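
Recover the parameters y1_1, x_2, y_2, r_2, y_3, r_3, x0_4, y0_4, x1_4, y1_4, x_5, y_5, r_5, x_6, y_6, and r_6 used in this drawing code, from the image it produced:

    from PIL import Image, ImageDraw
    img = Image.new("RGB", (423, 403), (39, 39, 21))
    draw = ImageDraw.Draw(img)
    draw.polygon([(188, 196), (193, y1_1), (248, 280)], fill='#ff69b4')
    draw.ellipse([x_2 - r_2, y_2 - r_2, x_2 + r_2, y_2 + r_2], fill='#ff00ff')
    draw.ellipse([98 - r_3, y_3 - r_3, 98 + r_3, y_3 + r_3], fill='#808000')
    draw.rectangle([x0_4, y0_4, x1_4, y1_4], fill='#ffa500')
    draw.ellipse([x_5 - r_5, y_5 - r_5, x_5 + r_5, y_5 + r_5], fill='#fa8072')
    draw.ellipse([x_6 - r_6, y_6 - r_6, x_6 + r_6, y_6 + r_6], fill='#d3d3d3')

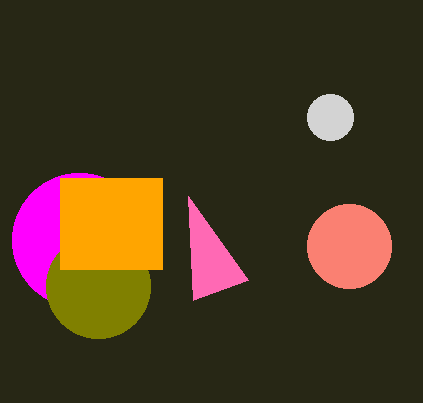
y1_1 = 300; x_2 = 79; y_2 = 240; r_2 = 67; y_3 = 286; r_3 = 52; x0_4 = 60; y0_4 = 178; x1_4 = 162; y1_4 = 269; x_5 = 349; y_5 = 246; r_5 = 42; x_6 = 330; y_6 = 117; r_6 = 23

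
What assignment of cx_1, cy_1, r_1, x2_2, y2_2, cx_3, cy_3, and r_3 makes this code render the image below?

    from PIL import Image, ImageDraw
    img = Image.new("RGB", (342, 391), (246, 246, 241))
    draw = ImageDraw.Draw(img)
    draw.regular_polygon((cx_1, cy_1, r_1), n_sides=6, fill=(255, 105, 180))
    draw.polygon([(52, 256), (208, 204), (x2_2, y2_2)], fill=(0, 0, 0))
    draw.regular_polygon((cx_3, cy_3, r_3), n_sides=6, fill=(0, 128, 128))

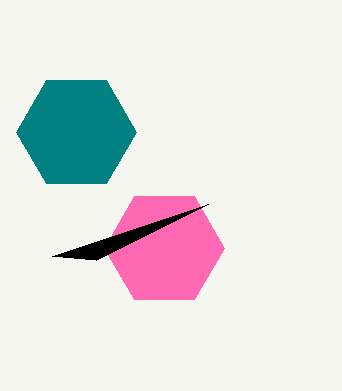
cx_1 = 164, cy_1 = 248, r_1 = 60, x2_2 = 96, y2_2 = 260, cx_3 = 76, cy_3 = 132, r_3 = 60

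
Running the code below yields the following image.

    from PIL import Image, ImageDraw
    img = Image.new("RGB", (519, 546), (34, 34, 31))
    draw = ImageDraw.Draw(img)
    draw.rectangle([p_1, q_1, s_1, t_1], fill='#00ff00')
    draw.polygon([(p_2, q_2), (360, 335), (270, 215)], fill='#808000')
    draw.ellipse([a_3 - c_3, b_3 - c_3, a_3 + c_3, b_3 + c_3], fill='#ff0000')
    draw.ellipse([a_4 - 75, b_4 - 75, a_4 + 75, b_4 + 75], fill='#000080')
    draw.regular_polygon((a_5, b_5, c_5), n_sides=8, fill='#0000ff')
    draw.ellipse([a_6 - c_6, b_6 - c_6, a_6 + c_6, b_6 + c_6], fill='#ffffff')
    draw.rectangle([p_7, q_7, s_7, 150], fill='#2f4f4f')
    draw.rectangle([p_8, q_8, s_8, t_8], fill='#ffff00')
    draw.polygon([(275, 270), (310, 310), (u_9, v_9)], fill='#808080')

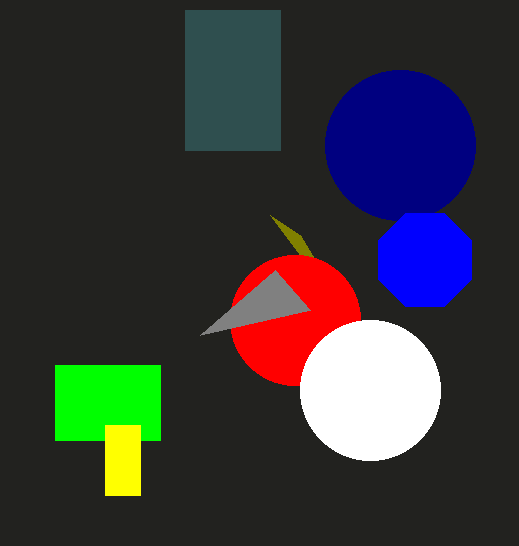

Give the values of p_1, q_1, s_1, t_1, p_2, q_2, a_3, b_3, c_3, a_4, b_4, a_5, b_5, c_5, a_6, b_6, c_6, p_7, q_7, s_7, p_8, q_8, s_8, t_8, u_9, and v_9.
p_1 = 55
q_1 = 365
s_1 = 160
t_1 = 440
p_2 = 300
q_2 = 235
a_3 = 295
b_3 = 320
c_3 = 65
a_4 = 400
b_4 = 145
a_5 = 425
b_5 = 260
c_5 = 50
a_6 = 370
b_6 = 390
c_6 = 70
p_7 = 185
q_7 = 10
s_7 = 280
p_8 = 105
q_8 = 425
s_8 = 140
t_8 = 495
u_9 = 200
v_9 = 335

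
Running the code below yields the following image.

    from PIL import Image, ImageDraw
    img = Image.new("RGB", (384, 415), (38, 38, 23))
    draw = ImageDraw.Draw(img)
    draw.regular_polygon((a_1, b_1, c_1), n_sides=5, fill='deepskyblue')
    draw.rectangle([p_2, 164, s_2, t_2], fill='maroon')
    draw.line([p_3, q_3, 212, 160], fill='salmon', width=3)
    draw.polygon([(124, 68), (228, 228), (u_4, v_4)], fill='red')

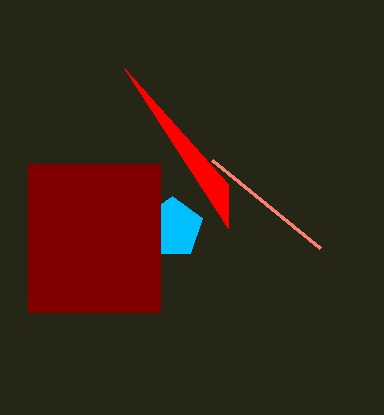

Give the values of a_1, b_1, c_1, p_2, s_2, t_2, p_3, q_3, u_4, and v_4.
a_1 = 172; b_1 = 228; c_1 = 32; p_2 = 28; s_2 = 160; t_2 = 312; p_3 = 320; q_3 = 248; u_4 = 228; v_4 = 184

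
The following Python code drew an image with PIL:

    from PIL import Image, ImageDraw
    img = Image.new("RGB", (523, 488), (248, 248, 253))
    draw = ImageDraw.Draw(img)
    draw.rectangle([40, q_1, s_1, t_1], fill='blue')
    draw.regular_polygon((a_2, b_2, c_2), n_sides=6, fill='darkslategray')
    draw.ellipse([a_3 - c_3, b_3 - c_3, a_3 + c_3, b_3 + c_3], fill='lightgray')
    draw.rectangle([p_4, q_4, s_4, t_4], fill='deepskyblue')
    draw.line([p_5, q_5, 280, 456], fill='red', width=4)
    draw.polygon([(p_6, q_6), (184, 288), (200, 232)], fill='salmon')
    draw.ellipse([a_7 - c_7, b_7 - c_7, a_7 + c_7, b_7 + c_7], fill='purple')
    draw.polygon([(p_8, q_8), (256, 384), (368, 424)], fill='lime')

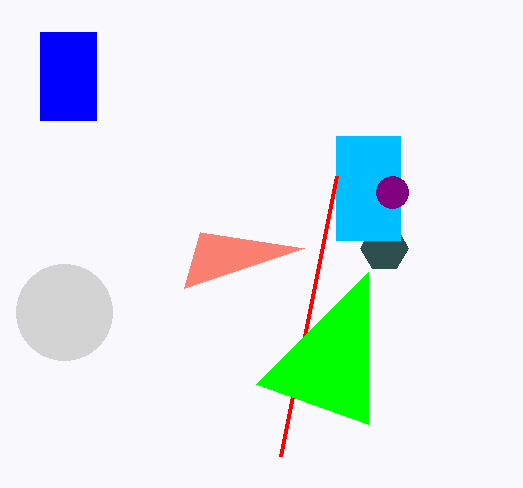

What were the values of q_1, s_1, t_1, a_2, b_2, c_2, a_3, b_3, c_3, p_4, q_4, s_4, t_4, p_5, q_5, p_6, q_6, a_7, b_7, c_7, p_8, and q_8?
q_1 = 32; s_1 = 96; t_1 = 120; a_2 = 384; b_2 = 248; c_2 = 24; a_3 = 64; b_3 = 312; c_3 = 48; p_4 = 336; q_4 = 136; s_4 = 400; t_4 = 240; p_5 = 336; q_5 = 176; p_6 = 304; q_6 = 248; a_7 = 392; b_7 = 192; c_7 = 16; p_8 = 368; q_8 = 272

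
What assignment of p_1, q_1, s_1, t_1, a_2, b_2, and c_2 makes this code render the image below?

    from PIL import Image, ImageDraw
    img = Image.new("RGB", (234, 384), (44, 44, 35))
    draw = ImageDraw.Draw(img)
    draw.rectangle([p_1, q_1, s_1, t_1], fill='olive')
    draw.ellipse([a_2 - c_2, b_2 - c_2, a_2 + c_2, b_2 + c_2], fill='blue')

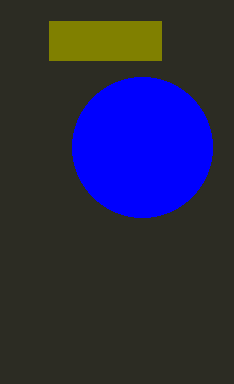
p_1 = 49, q_1 = 21, s_1 = 161, t_1 = 60, a_2 = 142, b_2 = 147, c_2 = 70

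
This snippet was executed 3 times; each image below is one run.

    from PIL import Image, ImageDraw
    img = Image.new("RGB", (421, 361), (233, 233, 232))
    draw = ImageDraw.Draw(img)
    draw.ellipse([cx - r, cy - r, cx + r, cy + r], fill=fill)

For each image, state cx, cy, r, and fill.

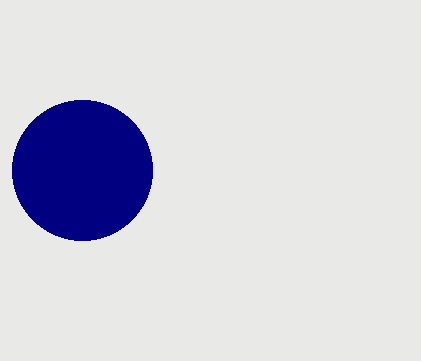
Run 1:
cx = 82, cy = 170, r = 70, fill = 'navy'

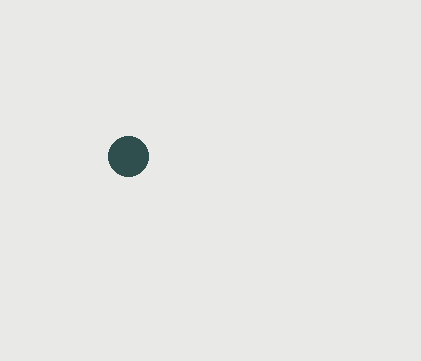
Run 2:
cx = 128; cy = 156; r = 20; fill = 'darkslategray'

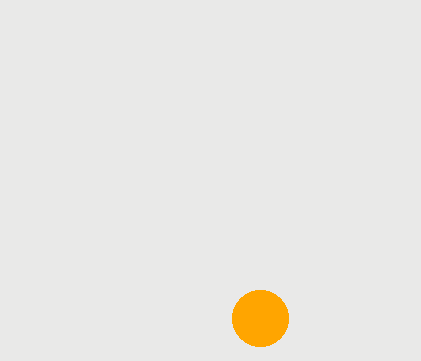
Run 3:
cx = 260; cy = 318; r = 28; fill = 'orange'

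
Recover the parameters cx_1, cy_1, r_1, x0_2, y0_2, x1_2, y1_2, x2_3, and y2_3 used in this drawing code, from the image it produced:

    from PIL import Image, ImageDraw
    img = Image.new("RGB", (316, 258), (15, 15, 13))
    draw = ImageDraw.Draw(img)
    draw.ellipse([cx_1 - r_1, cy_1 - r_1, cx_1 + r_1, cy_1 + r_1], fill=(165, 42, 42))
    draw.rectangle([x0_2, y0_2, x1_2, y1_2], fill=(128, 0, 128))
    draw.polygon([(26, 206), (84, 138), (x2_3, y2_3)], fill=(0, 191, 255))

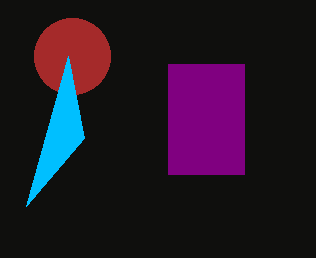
cx_1 = 72, cy_1 = 56, r_1 = 38, x0_2 = 168, y0_2 = 64, x1_2 = 244, y1_2 = 174, x2_3 = 68, y2_3 = 56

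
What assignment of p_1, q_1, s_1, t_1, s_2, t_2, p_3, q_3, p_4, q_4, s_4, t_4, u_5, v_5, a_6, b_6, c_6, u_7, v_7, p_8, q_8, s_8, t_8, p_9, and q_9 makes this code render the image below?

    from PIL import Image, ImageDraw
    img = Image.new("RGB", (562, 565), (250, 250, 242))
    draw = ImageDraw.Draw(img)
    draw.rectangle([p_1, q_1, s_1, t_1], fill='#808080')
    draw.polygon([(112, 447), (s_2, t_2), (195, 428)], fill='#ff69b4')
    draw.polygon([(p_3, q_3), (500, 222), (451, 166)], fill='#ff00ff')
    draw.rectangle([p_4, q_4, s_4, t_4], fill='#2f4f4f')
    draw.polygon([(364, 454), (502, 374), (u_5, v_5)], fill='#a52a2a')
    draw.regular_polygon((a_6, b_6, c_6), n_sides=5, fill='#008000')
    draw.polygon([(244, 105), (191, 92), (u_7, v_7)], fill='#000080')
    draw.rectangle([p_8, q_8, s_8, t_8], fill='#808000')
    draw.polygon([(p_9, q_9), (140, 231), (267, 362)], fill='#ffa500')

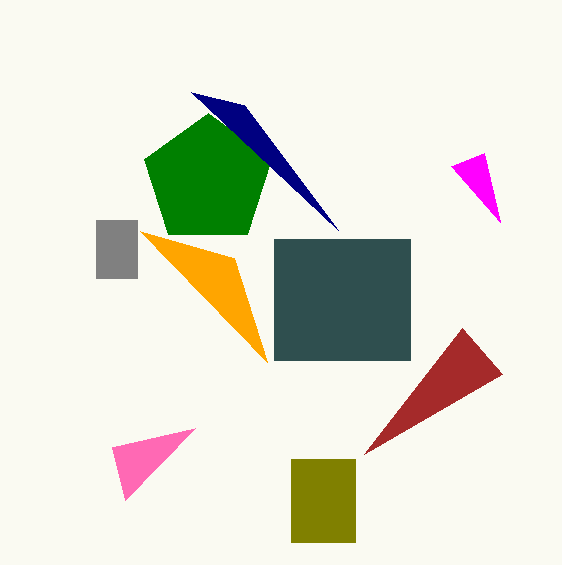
p_1 = 96, q_1 = 220, s_1 = 137, t_1 = 278, s_2 = 125, t_2 = 500, p_3 = 484, q_3 = 153, p_4 = 274, q_4 = 239, s_4 = 410, t_4 = 360, u_5 = 462, v_5 = 328, a_6 = 208, b_6 = 180, c_6 = 67, u_7 = 338, v_7 = 230, p_8 = 291, q_8 = 459, s_8 = 355, t_8 = 542, p_9 = 234, q_9 = 258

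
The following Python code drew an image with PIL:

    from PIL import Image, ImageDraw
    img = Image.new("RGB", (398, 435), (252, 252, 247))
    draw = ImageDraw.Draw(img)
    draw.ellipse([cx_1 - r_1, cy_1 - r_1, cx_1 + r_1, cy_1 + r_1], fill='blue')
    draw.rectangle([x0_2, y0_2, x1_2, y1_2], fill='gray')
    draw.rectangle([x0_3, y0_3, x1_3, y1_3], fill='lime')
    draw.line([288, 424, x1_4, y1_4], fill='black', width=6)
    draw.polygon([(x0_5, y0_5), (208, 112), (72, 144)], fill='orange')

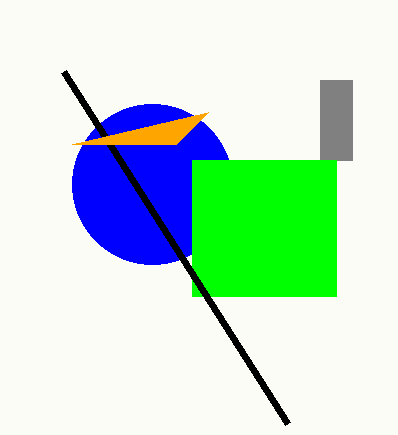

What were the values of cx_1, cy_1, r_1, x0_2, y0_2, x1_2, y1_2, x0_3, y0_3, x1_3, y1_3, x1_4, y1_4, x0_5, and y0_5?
cx_1 = 152, cy_1 = 184, r_1 = 80, x0_2 = 320, y0_2 = 80, x1_2 = 352, y1_2 = 160, x0_3 = 192, y0_3 = 160, x1_3 = 336, y1_3 = 296, x1_4 = 64, y1_4 = 72, x0_5 = 176, y0_5 = 144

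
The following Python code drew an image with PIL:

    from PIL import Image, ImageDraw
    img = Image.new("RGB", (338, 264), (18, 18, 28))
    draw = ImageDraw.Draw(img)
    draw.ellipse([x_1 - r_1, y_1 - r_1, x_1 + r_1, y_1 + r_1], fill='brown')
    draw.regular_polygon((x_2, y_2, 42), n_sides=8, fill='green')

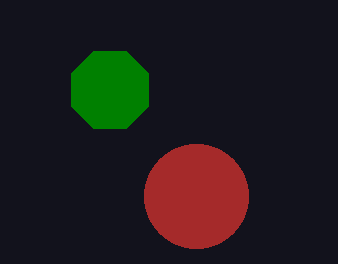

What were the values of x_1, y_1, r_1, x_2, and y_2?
x_1 = 196; y_1 = 196; r_1 = 52; x_2 = 110; y_2 = 90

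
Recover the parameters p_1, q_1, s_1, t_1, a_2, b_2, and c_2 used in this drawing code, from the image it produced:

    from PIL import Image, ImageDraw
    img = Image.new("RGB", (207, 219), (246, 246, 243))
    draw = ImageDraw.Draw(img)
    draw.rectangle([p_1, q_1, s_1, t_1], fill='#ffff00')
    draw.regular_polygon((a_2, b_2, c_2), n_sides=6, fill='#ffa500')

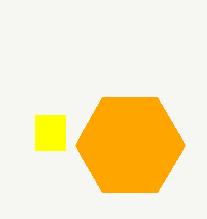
p_1 = 35, q_1 = 115, s_1 = 65, t_1 = 150, a_2 = 130, b_2 = 145, c_2 = 55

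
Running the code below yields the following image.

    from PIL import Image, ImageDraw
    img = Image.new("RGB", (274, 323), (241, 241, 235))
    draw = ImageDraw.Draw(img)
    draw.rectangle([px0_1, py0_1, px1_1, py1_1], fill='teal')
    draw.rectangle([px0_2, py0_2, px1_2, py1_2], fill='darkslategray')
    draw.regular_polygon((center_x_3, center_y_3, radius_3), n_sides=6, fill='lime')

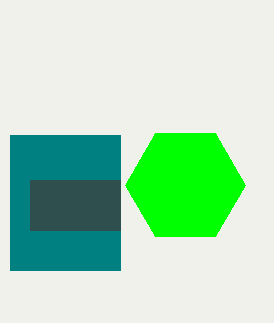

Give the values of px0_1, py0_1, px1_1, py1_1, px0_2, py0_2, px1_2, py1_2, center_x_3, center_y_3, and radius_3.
px0_1 = 10; py0_1 = 135; px1_1 = 120; py1_1 = 270; px0_2 = 30; py0_2 = 180; px1_2 = 120; py1_2 = 230; center_x_3 = 185; center_y_3 = 185; radius_3 = 60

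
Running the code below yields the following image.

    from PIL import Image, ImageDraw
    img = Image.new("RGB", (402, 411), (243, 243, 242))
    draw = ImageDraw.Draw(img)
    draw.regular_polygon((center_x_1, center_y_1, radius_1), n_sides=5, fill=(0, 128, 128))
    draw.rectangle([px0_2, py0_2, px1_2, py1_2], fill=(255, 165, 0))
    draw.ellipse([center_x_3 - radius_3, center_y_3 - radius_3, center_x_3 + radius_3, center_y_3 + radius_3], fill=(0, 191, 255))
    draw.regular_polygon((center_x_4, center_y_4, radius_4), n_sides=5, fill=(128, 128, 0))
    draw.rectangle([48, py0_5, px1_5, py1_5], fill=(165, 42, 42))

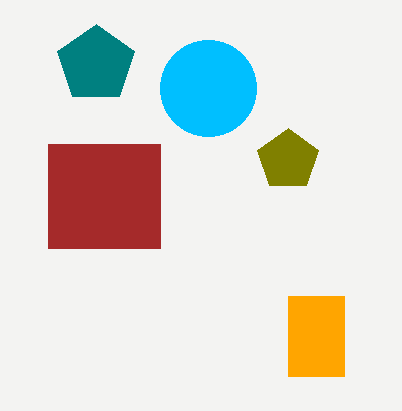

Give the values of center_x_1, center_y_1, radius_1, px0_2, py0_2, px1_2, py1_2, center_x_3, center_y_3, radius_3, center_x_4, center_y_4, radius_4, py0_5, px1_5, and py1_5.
center_x_1 = 96, center_y_1 = 64, radius_1 = 40, px0_2 = 288, py0_2 = 296, px1_2 = 344, py1_2 = 376, center_x_3 = 208, center_y_3 = 88, radius_3 = 48, center_x_4 = 288, center_y_4 = 160, radius_4 = 32, py0_5 = 144, px1_5 = 160, py1_5 = 248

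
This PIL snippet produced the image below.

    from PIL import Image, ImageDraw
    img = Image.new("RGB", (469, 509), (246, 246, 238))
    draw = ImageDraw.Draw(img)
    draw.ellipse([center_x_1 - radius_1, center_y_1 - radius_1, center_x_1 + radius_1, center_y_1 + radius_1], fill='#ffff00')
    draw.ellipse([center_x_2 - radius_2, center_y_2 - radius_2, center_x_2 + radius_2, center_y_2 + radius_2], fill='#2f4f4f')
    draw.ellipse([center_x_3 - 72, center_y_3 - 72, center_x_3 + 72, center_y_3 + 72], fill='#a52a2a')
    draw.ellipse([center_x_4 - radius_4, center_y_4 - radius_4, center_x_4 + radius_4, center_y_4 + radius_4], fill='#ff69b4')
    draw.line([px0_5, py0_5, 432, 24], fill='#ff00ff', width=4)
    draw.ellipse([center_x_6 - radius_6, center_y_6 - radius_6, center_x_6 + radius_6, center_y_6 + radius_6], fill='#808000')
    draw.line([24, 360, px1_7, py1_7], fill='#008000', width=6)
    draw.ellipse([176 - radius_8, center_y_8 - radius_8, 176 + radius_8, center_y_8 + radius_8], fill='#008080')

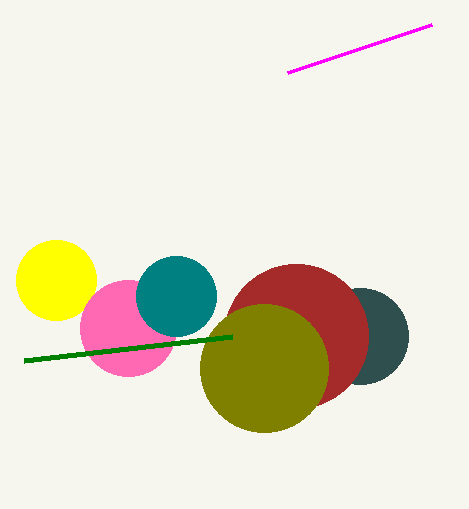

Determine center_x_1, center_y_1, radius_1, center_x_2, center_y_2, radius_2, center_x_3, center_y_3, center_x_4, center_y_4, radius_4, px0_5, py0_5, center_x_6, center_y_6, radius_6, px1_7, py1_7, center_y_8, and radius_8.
center_x_1 = 56
center_y_1 = 280
radius_1 = 40
center_x_2 = 360
center_y_2 = 336
radius_2 = 48
center_x_3 = 296
center_y_3 = 336
center_x_4 = 128
center_y_4 = 328
radius_4 = 48
px0_5 = 288
py0_5 = 72
center_x_6 = 264
center_y_6 = 368
radius_6 = 64
px1_7 = 232
py1_7 = 336
center_y_8 = 296
radius_8 = 40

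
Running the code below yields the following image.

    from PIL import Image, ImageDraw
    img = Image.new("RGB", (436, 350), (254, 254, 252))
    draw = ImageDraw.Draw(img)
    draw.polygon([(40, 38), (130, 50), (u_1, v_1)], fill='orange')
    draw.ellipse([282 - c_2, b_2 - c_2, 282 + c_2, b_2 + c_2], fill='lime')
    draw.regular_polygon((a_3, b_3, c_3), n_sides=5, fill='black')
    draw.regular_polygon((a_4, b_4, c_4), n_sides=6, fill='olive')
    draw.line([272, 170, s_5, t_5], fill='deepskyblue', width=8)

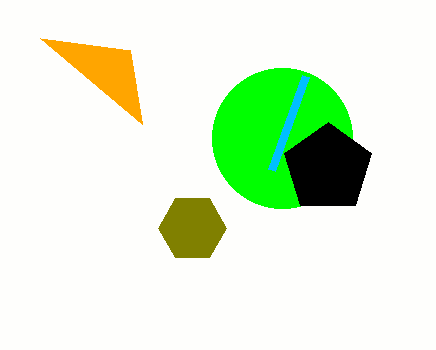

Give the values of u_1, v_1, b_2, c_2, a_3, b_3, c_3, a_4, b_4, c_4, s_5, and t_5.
u_1 = 142
v_1 = 124
b_2 = 138
c_2 = 70
a_3 = 328
b_3 = 168
c_3 = 46
a_4 = 192
b_4 = 228
c_4 = 34
s_5 = 306
t_5 = 76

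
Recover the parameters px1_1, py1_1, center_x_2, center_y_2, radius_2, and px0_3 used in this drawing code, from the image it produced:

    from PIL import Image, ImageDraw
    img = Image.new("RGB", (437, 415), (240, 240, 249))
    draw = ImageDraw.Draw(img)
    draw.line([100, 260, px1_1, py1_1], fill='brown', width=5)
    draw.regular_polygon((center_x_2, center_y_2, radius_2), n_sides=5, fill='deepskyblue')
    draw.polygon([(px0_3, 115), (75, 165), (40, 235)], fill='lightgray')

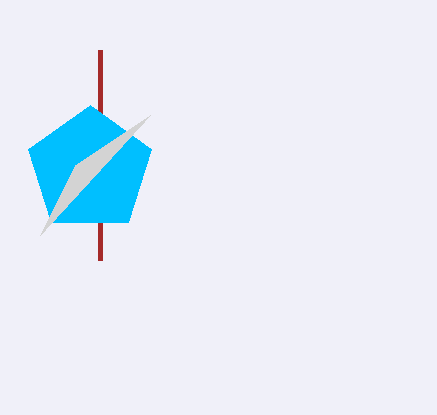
px1_1 = 100
py1_1 = 50
center_x_2 = 90
center_y_2 = 170
radius_2 = 65
px0_3 = 150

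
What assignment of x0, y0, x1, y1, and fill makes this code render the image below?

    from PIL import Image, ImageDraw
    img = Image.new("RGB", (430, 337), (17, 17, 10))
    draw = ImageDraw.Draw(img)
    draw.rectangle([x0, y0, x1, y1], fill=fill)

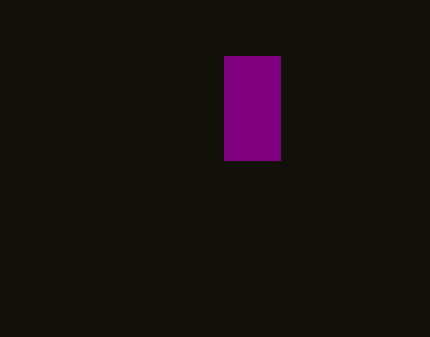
x0 = 224; y0 = 56; x1 = 280; y1 = 160; fill = 'purple'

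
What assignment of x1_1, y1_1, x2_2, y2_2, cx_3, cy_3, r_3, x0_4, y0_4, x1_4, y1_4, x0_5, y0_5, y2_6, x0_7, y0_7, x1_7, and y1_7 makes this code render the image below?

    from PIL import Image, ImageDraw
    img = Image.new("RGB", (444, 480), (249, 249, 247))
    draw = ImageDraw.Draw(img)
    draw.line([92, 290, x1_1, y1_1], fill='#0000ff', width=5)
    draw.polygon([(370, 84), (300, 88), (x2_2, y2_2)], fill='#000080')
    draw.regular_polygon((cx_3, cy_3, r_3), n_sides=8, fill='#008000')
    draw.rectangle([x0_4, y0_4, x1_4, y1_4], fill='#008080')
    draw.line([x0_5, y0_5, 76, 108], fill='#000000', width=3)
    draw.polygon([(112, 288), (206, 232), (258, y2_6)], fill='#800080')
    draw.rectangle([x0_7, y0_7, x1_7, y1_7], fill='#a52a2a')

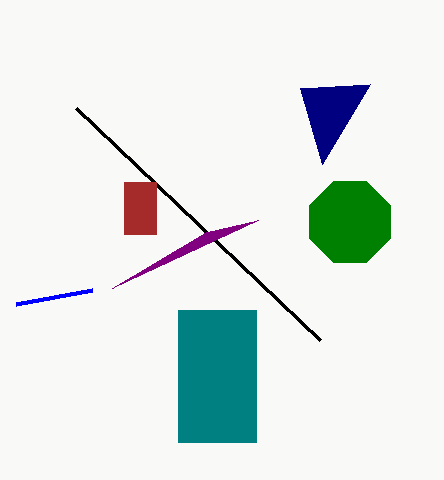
x1_1 = 16, y1_1 = 304, x2_2 = 322, y2_2 = 164, cx_3 = 350, cy_3 = 222, r_3 = 44, x0_4 = 178, y0_4 = 310, x1_4 = 256, y1_4 = 442, x0_5 = 320, y0_5 = 340, y2_6 = 220, x0_7 = 124, y0_7 = 182, x1_7 = 156, y1_7 = 234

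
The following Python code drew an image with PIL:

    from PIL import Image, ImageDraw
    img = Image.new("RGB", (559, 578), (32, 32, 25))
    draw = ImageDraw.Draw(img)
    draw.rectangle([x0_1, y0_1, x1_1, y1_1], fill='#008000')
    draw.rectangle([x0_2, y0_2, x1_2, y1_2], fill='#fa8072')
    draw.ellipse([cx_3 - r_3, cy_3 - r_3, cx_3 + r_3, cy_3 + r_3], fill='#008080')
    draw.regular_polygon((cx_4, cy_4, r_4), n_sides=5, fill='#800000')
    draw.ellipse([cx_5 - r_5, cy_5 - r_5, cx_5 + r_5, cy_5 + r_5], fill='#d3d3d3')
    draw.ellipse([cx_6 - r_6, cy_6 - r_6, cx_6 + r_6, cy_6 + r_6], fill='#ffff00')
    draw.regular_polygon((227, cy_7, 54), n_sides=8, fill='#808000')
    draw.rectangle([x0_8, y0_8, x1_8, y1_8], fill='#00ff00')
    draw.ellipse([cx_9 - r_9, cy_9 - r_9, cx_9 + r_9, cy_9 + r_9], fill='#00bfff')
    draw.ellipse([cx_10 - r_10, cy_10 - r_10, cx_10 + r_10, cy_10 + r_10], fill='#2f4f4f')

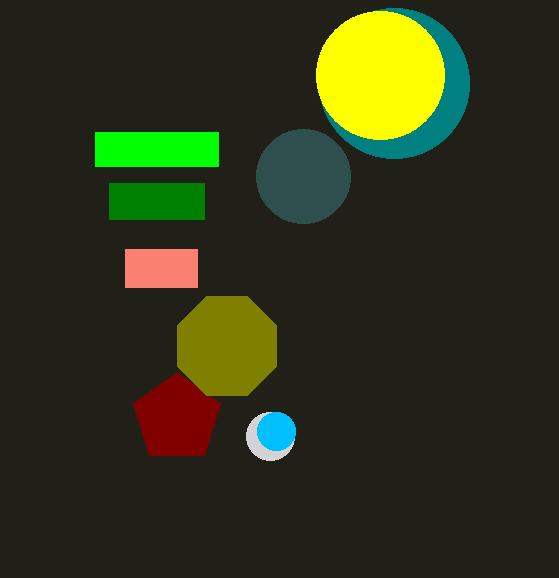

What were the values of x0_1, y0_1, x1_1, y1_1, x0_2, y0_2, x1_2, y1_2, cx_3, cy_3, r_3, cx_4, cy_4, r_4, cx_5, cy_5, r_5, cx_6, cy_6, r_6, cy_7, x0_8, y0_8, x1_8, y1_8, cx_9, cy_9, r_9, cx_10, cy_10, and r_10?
x0_1 = 109, y0_1 = 183, x1_1 = 204, y1_1 = 219, x0_2 = 125, y0_2 = 249, x1_2 = 197, y1_2 = 287, cx_3 = 394, cy_3 = 83, r_3 = 75, cx_4 = 177, cy_4 = 418, r_4 = 46, cx_5 = 270, cy_5 = 436, r_5 = 24, cx_6 = 380, cy_6 = 75, r_6 = 64, cy_7 = 346, x0_8 = 95, y0_8 = 132, x1_8 = 218, y1_8 = 166, cx_9 = 276, cy_9 = 431, r_9 = 19, cx_10 = 303, cy_10 = 176, r_10 = 47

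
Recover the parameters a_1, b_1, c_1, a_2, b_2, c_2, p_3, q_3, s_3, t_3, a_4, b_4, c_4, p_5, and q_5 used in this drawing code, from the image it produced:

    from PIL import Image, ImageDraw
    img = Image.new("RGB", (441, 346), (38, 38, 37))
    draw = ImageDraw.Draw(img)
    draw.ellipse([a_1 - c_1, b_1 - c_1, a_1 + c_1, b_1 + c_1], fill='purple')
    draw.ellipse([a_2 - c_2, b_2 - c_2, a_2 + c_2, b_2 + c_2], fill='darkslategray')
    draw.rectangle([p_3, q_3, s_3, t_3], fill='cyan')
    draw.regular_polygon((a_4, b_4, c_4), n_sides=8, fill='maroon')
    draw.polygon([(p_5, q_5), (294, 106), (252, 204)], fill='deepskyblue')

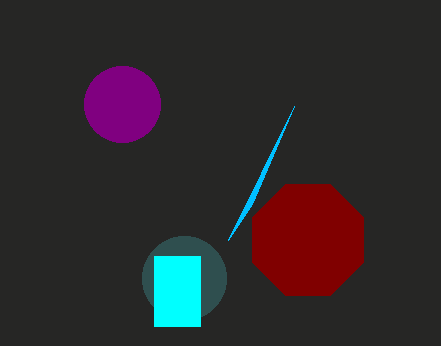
a_1 = 122, b_1 = 104, c_1 = 38, a_2 = 184, b_2 = 278, c_2 = 42, p_3 = 154, q_3 = 256, s_3 = 200, t_3 = 326, a_4 = 308, b_4 = 240, c_4 = 60, p_5 = 228, q_5 = 240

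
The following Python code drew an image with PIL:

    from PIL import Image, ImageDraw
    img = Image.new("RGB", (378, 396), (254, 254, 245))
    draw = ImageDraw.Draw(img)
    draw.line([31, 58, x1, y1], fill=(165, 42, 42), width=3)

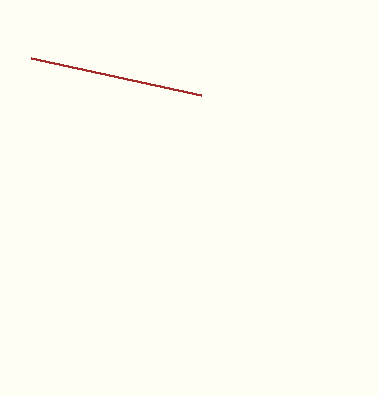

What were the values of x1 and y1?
x1 = 201, y1 = 95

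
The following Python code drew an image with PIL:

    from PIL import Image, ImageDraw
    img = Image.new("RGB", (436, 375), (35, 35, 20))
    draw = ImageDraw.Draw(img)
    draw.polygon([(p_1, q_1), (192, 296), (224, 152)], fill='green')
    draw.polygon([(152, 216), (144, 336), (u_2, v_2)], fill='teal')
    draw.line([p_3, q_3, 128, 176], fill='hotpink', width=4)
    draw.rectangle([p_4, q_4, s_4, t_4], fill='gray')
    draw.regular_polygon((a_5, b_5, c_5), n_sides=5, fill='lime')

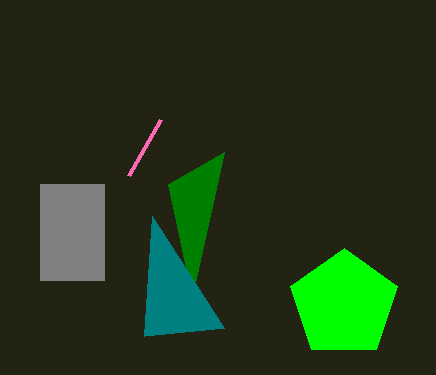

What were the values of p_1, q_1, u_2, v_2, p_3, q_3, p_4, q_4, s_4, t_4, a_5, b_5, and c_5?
p_1 = 168, q_1 = 184, u_2 = 224, v_2 = 328, p_3 = 160, q_3 = 120, p_4 = 40, q_4 = 184, s_4 = 104, t_4 = 280, a_5 = 344, b_5 = 304, c_5 = 56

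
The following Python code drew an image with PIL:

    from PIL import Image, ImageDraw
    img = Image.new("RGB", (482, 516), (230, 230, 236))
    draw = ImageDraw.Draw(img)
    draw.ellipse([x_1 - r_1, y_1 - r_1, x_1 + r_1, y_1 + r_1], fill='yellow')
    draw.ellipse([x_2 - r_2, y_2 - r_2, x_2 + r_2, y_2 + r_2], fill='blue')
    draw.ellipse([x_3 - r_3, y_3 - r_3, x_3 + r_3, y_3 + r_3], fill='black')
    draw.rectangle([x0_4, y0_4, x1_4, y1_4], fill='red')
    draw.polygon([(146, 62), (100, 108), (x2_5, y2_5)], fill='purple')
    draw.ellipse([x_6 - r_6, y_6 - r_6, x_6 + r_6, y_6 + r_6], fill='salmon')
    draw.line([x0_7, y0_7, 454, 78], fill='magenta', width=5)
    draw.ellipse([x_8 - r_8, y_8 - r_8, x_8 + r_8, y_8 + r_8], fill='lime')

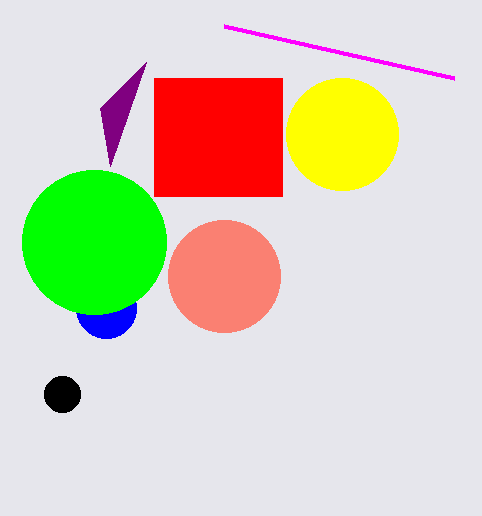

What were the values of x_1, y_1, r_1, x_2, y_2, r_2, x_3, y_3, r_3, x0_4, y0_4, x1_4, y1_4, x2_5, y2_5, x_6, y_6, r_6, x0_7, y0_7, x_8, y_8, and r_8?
x_1 = 342
y_1 = 134
r_1 = 56
x_2 = 106
y_2 = 308
r_2 = 30
x_3 = 62
y_3 = 394
r_3 = 18
x0_4 = 154
y0_4 = 78
x1_4 = 282
y1_4 = 196
x2_5 = 110
y2_5 = 166
x_6 = 224
y_6 = 276
r_6 = 56
x0_7 = 224
y0_7 = 26
x_8 = 94
y_8 = 242
r_8 = 72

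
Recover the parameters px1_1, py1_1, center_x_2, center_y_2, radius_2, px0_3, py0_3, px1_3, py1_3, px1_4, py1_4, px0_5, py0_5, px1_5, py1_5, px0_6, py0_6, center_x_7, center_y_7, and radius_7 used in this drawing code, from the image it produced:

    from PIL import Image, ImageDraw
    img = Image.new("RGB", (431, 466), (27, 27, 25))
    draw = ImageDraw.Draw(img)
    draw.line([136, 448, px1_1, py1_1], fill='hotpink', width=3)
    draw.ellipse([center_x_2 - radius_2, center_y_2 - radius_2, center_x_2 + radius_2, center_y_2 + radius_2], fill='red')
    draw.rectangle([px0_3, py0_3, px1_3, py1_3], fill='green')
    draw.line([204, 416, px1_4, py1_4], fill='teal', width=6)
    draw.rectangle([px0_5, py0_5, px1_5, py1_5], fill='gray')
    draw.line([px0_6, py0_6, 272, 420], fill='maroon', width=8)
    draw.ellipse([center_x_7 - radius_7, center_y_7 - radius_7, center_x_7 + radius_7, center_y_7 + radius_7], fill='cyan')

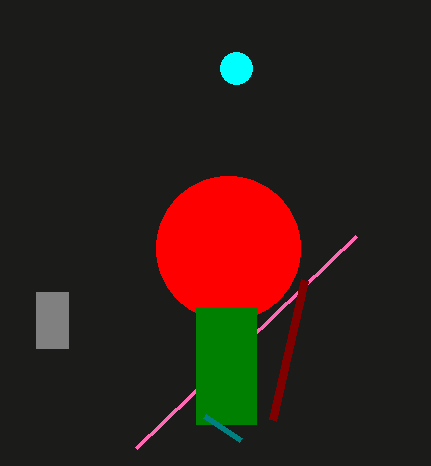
px1_1 = 356
py1_1 = 236
center_x_2 = 228
center_y_2 = 248
radius_2 = 72
px0_3 = 196
py0_3 = 308
px1_3 = 256
py1_3 = 424
px1_4 = 240
py1_4 = 440
px0_5 = 36
py0_5 = 292
px1_5 = 68
py1_5 = 348
px0_6 = 304
py0_6 = 280
center_x_7 = 236
center_y_7 = 68
radius_7 = 16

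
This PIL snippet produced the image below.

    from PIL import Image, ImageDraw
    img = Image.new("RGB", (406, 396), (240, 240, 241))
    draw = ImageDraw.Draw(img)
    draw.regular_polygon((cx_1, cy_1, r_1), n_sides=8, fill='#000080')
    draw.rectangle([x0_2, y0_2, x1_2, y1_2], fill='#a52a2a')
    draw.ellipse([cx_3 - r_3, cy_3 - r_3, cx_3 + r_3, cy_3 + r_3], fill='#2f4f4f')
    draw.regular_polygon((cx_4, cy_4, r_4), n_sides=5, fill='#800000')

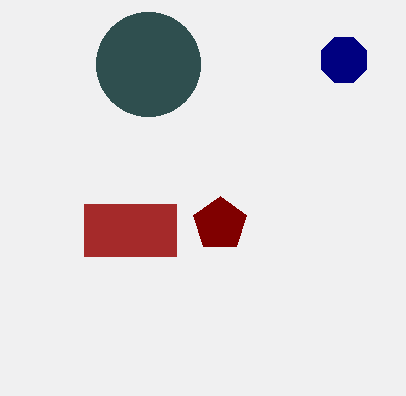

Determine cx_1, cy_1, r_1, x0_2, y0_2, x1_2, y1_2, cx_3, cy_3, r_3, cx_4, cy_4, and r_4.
cx_1 = 344
cy_1 = 60
r_1 = 24
x0_2 = 84
y0_2 = 204
x1_2 = 176
y1_2 = 256
cx_3 = 148
cy_3 = 64
r_3 = 52
cx_4 = 220
cy_4 = 224
r_4 = 28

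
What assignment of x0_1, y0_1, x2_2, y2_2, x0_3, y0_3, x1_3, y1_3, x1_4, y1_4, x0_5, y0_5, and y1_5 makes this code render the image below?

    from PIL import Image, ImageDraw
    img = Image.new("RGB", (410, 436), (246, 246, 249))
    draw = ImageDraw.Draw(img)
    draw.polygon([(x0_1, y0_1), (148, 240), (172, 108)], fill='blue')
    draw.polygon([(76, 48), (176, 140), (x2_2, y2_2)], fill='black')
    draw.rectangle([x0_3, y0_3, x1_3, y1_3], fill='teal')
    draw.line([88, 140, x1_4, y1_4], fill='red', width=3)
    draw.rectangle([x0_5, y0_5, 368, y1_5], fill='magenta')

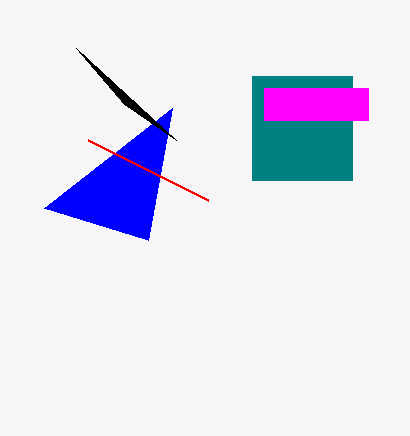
x0_1 = 44, y0_1 = 208, x2_2 = 124, y2_2 = 104, x0_3 = 252, y0_3 = 76, x1_3 = 352, y1_3 = 180, x1_4 = 208, y1_4 = 200, x0_5 = 264, y0_5 = 88, y1_5 = 120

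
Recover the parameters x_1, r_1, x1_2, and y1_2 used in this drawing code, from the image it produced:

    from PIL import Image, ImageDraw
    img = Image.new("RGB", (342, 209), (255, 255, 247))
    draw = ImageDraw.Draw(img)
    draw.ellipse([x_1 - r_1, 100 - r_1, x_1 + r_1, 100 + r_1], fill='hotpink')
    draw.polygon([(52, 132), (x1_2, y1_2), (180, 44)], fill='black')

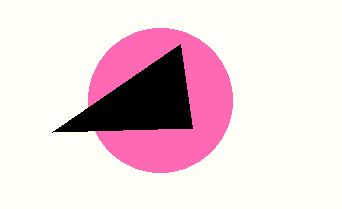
x_1 = 160
r_1 = 72
x1_2 = 192
y1_2 = 128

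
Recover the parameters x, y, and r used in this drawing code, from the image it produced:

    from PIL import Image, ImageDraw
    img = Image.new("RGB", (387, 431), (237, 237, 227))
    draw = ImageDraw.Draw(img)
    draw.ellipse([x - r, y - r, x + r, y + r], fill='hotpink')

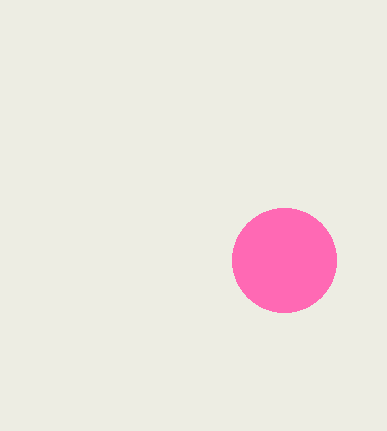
x = 284
y = 260
r = 52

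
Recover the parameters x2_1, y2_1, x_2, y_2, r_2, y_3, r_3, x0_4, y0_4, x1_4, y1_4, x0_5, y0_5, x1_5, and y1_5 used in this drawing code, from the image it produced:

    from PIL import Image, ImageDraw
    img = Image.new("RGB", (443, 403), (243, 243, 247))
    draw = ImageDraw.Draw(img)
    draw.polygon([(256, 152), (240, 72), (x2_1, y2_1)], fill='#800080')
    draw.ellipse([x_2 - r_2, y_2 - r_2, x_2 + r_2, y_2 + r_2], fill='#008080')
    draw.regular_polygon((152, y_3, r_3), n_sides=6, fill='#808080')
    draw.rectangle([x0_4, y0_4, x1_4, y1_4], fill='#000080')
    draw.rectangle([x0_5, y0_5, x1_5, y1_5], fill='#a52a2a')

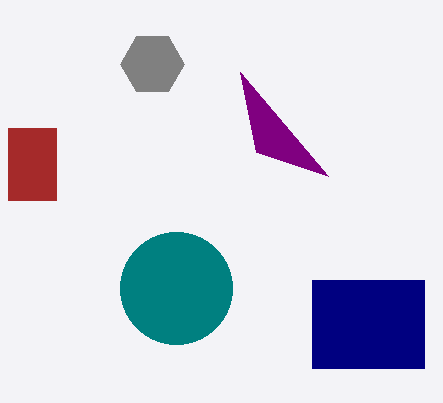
x2_1 = 328, y2_1 = 176, x_2 = 176, y_2 = 288, r_2 = 56, y_3 = 64, r_3 = 32, x0_4 = 312, y0_4 = 280, x1_4 = 424, y1_4 = 368, x0_5 = 8, y0_5 = 128, x1_5 = 56, y1_5 = 200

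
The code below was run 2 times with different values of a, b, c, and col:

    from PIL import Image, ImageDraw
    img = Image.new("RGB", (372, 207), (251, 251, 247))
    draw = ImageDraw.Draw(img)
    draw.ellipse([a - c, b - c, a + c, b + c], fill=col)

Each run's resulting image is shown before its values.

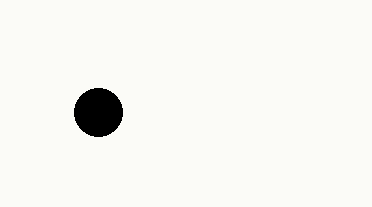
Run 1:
a = 98, b = 112, c = 24, col = 'black'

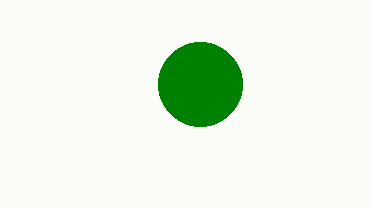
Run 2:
a = 200
b = 84
c = 42
col = 'green'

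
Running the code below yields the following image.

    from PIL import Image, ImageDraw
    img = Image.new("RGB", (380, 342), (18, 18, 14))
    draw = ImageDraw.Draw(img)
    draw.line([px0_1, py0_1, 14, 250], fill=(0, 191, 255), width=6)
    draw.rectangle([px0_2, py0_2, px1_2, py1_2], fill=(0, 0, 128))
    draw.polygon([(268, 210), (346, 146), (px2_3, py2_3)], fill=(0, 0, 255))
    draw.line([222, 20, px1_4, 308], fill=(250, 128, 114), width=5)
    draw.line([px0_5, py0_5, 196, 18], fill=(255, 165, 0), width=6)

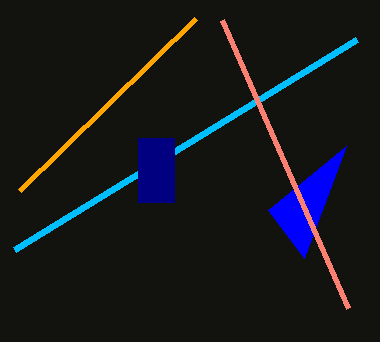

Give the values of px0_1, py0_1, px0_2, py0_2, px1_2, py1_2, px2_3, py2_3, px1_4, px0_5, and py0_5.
px0_1 = 356; py0_1 = 40; px0_2 = 138; py0_2 = 138; px1_2 = 174; py1_2 = 202; px2_3 = 304; py2_3 = 258; px1_4 = 348; px0_5 = 20; py0_5 = 190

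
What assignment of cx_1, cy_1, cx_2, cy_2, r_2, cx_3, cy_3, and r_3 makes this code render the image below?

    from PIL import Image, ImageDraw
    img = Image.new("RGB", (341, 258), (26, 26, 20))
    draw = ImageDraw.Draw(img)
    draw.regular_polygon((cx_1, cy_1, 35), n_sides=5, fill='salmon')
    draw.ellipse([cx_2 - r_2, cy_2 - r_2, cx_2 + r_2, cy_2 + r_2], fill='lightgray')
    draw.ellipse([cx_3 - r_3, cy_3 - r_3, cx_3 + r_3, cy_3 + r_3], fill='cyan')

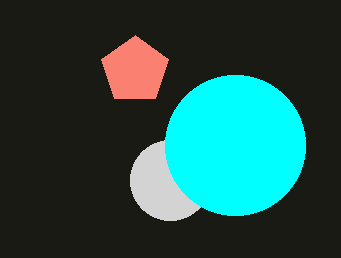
cx_1 = 135, cy_1 = 70, cx_2 = 170, cy_2 = 180, r_2 = 40, cx_3 = 235, cy_3 = 145, r_3 = 70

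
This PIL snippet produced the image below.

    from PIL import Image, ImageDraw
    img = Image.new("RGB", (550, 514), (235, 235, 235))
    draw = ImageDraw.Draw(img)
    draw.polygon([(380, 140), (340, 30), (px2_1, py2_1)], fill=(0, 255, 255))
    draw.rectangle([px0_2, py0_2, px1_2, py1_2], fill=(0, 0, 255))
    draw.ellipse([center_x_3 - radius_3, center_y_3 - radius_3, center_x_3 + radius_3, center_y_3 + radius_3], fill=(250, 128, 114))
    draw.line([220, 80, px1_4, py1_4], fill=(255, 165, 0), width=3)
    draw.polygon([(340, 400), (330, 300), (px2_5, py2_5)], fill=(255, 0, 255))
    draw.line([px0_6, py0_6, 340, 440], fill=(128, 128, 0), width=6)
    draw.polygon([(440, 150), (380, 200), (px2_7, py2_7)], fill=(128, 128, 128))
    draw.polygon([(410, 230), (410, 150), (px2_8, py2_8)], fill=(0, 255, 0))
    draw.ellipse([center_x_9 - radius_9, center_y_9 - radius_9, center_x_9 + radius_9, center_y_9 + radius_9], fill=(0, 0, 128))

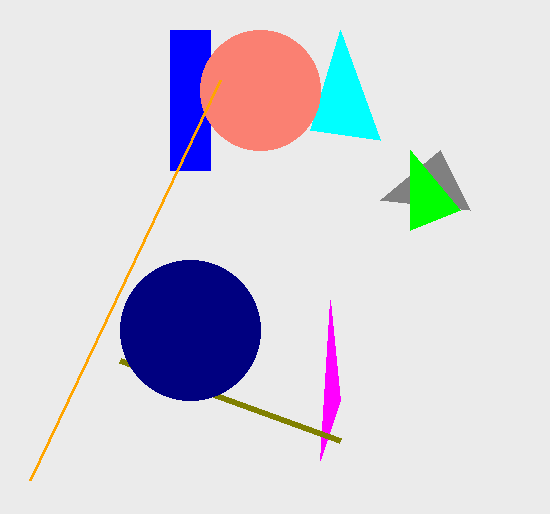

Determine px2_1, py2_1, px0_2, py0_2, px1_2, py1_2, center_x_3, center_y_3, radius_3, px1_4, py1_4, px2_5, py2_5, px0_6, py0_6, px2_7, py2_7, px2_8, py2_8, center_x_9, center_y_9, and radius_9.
px2_1 = 310, py2_1 = 130, px0_2 = 170, py0_2 = 30, px1_2 = 210, py1_2 = 170, center_x_3 = 260, center_y_3 = 90, radius_3 = 60, px1_4 = 30, py1_4 = 480, px2_5 = 320, py2_5 = 460, px0_6 = 120, py0_6 = 360, px2_7 = 470, py2_7 = 210, px2_8 = 460, py2_8 = 210, center_x_9 = 190, center_y_9 = 330, radius_9 = 70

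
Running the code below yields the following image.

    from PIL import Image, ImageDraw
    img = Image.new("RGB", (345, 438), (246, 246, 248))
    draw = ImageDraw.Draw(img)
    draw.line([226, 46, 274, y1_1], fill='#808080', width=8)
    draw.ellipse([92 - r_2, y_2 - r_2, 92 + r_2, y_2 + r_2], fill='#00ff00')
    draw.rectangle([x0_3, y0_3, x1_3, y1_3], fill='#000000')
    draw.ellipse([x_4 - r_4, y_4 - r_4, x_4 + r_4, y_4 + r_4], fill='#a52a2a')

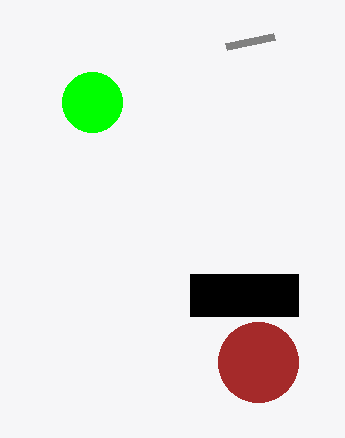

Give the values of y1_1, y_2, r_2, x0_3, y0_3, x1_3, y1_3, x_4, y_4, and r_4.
y1_1 = 36
y_2 = 102
r_2 = 30
x0_3 = 190
y0_3 = 274
x1_3 = 298
y1_3 = 316
x_4 = 258
y_4 = 362
r_4 = 40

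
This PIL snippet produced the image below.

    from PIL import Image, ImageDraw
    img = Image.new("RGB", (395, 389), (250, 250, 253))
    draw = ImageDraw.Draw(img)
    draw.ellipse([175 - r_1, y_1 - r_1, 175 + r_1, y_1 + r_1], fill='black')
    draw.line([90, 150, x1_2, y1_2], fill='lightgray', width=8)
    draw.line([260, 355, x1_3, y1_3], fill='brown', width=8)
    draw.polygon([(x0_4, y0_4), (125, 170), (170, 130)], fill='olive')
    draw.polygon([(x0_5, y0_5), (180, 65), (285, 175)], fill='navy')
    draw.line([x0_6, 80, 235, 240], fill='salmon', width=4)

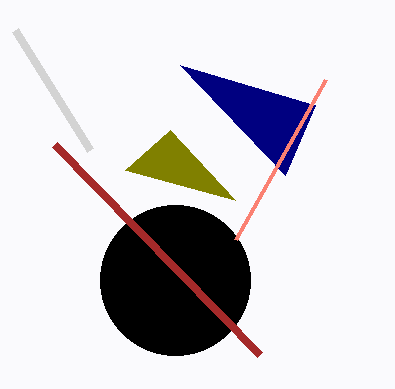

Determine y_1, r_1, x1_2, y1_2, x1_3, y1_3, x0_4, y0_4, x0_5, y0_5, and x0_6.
y_1 = 280
r_1 = 75
x1_2 = 15
y1_2 = 30
x1_3 = 55
y1_3 = 145
x0_4 = 235
y0_4 = 200
x0_5 = 315
y0_5 = 105
x0_6 = 325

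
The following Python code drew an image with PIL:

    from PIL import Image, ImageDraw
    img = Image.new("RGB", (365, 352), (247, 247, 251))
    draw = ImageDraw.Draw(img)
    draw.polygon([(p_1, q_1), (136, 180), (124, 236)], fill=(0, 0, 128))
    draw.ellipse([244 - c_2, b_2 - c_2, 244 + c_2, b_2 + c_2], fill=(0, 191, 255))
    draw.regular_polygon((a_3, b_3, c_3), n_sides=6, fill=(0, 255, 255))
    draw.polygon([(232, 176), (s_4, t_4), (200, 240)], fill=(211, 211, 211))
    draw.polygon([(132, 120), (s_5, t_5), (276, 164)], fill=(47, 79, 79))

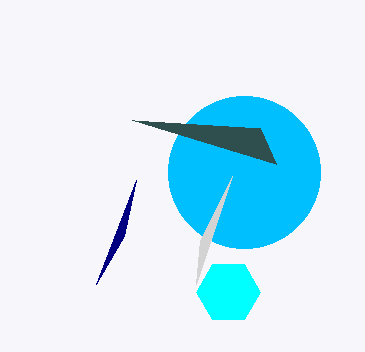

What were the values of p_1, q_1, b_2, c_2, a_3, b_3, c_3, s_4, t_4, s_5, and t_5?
p_1 = 96; q_1 = 284; b_2 = 172; c_2 = 76; a_3 = 228; b_3 = 292; c_3 = 32; s_4 = 196; t_4 = 284; s_5 = 260; t_5 = 128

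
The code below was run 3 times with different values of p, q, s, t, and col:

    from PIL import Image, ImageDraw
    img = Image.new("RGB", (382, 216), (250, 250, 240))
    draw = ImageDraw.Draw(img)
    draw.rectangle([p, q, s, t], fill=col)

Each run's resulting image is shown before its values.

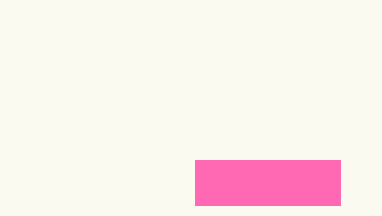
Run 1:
p = 195
q = 160
s = 340
t = 205
col = 'hotpink'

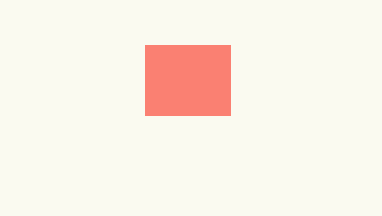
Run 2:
p = 145
q = 45
s = 230
t = 115
col = 'salmon'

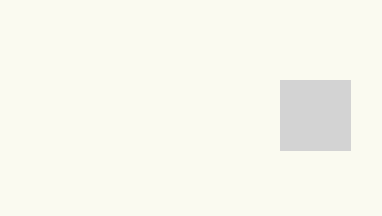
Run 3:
p = 280
q = 80
s = 350
t = 150
col = 'lightgray'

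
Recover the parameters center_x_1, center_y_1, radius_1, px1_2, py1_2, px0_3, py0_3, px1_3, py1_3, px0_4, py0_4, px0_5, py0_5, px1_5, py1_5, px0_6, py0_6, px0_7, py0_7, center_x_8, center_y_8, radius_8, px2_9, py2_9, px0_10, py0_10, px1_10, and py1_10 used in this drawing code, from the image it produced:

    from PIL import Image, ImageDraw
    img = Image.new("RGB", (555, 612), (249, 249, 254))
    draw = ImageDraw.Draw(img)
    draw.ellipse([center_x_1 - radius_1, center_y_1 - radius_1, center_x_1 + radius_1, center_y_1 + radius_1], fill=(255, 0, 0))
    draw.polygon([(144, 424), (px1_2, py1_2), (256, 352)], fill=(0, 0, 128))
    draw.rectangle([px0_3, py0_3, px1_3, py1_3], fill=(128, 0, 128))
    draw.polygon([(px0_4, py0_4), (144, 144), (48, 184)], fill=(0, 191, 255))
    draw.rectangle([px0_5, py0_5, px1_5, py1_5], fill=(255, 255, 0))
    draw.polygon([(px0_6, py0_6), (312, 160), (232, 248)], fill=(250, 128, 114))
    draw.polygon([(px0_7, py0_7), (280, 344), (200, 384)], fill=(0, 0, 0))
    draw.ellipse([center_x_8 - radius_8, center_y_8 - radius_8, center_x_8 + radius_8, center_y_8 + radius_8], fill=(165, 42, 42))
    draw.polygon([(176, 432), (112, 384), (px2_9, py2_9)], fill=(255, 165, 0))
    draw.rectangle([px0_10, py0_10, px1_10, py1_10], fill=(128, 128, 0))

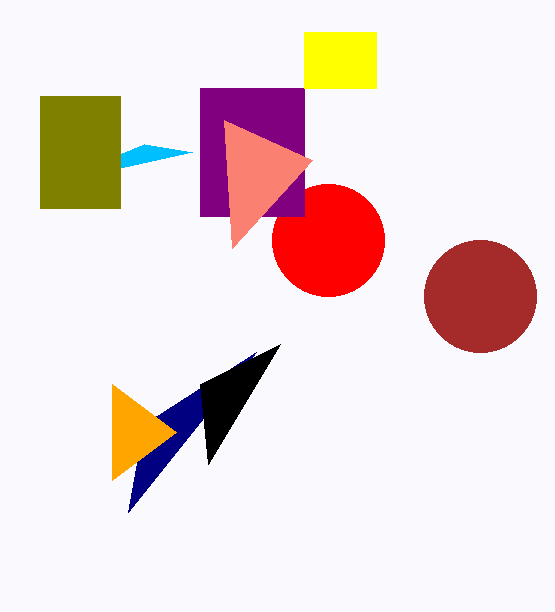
center_x_1 = 328; center_y_1 = 240; radius_1 = 56; px1_2 = 128; py1_2 = 512; px0_3 = 200; py0_3 = 88; px1_3 = 304; py1_3 = 216; px0_4 = 192; py0_4 = 152; px0_5 = 304; py0_5 = 32; px1_5 = 376; py1_5 = 88; px0_6 = 224; py0_6 = 120; px0_7 = 208; py0_7 = 464; center_x_8 = 480; center_y_8 = 296; radius_8 = 56; px2_9 = 112; py2_9 = 480; px0_10 = 40; py0_10 = 96; px1_10 = 120; py1_10 = 208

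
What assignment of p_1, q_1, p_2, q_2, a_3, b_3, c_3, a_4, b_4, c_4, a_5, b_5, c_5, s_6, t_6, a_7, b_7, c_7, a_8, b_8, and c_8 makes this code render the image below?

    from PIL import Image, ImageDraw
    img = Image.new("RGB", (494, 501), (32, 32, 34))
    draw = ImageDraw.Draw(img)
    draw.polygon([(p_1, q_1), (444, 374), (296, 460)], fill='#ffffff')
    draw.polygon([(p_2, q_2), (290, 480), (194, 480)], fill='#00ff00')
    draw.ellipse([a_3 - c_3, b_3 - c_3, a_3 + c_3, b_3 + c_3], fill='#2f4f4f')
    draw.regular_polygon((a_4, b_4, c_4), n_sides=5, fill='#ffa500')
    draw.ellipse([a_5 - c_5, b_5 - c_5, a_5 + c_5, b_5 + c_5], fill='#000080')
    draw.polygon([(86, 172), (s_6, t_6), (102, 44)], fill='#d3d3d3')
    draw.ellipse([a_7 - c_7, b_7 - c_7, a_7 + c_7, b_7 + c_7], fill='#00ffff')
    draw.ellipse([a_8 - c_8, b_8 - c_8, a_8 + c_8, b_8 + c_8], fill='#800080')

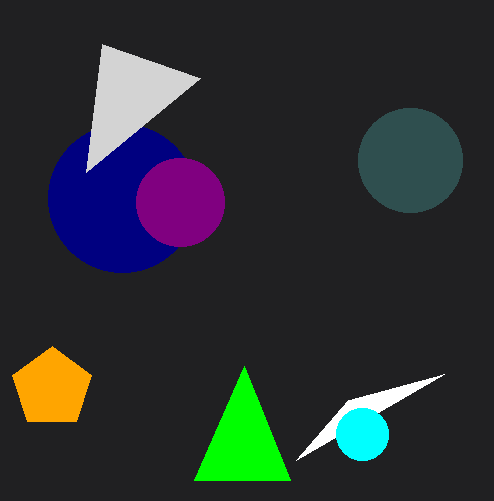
p_1 = 348, q_1 = 400, p_2 = 244, q_2 = 366, a_3 = 410, b_3 = 160, c_3 = 52, a_4 = 52, b_4 = 388, c_4 = 42, a_5 = 122, b_5 = 198, c_5 = 74, s_6 = 200, t_6 = 78, a_7 = 362, b_7 = 434, c_7 = 26, a_8 = 180, b_8 = 202, c_8 = 44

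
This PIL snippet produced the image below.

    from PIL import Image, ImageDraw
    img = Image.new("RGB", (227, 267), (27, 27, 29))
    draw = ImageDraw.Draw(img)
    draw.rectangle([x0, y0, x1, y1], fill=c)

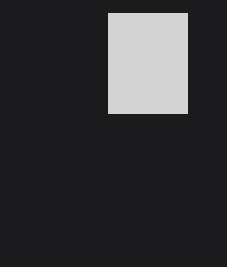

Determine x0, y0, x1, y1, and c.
x0 = 108; y0 = 13; x1 = 187; y1 = 113; c = 'lightgray'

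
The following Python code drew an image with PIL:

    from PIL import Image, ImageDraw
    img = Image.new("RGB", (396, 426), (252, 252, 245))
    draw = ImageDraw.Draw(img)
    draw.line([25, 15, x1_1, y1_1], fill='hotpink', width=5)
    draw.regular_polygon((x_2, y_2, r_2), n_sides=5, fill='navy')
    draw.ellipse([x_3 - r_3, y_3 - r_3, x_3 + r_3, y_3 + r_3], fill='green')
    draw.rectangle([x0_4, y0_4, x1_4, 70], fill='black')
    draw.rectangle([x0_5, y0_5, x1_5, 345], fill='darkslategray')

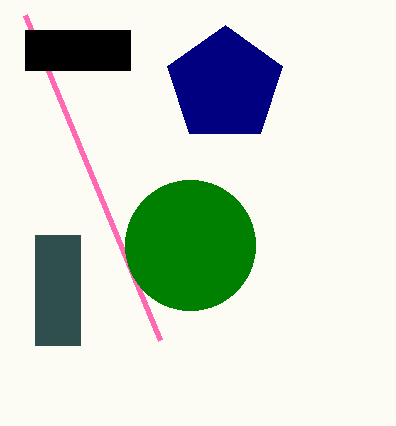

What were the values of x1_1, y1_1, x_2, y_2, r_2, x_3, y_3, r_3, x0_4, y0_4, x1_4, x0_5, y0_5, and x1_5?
x1_1 = 160; y1_1 = 340; x_2 = 225; y_2 = 85; r_2 = 60; x_3 = 190; y_3 = 245; r_3 = 65; x0_4 = 25; y0_4 = 30; x1_4 = 130; x0_5 = 35; y0_5 = 235; x1_5 = 80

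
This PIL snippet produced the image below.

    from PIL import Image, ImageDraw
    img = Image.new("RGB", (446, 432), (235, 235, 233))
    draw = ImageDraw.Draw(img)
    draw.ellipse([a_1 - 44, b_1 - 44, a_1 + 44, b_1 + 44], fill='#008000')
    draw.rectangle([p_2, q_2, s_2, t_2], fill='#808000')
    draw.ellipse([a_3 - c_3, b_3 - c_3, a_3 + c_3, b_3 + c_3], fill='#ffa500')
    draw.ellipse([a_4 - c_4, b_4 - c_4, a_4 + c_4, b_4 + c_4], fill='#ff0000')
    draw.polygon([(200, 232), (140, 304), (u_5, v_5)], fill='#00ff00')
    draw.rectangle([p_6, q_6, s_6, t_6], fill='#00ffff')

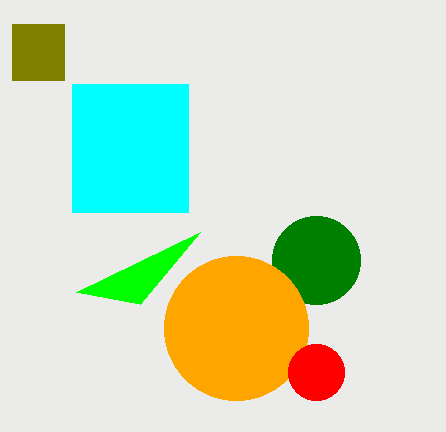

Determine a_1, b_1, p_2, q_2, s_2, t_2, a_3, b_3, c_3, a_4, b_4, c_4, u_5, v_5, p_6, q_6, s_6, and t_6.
a_1 = 316; b_1 = 260; p_2 = 12; q_2 = 24; s_2 = 64; t_2 = 80; a_3 = 236; b_3 = 328; c_3 = 72; a_4 = 316; b_4 = 372; c_4 = 28; u_5 = 76; v_5 = 292; p_6 = 72; q_6 = 84; s_6 = 188; t_6 = 212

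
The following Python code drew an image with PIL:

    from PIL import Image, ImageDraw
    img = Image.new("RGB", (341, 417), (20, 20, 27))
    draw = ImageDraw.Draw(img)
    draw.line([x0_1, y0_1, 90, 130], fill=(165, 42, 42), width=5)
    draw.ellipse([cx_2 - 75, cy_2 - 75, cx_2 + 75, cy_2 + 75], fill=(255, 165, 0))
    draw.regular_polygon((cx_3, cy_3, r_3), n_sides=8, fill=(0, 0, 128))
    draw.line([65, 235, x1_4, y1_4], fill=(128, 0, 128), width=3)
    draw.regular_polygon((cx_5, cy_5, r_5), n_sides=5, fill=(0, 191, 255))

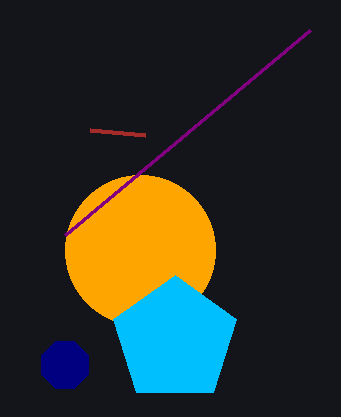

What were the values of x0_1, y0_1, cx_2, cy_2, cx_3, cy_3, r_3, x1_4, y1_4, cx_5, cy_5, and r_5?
x0_1 = 145
y0_1 = 135
cx_2 = 140
cy_2 = 250
cx_3 = 65
cy_3 = 365
r_3 = 25
x1_4 = 310
y1_4 = 30
cx_5 = 175
cy_5 = 340
r_5 = 65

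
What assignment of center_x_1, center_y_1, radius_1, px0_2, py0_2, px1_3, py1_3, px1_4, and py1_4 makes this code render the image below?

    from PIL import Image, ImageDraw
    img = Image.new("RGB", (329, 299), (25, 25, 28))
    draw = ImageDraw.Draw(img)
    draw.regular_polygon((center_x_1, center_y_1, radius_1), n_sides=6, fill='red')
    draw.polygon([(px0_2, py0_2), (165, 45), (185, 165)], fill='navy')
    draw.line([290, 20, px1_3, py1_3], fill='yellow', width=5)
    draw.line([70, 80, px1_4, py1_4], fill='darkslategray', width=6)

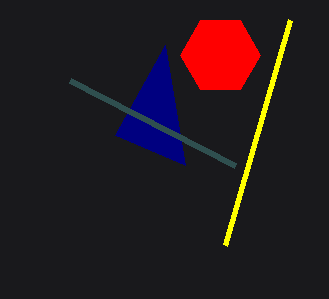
center_x_1 = 220, center_y_1 = 55, radius_1 = 40, px0_2 = 115, py0_2 = 135, px1_3 = 225, py1_3 = 245, px1_4 = 235, py1_4 = 165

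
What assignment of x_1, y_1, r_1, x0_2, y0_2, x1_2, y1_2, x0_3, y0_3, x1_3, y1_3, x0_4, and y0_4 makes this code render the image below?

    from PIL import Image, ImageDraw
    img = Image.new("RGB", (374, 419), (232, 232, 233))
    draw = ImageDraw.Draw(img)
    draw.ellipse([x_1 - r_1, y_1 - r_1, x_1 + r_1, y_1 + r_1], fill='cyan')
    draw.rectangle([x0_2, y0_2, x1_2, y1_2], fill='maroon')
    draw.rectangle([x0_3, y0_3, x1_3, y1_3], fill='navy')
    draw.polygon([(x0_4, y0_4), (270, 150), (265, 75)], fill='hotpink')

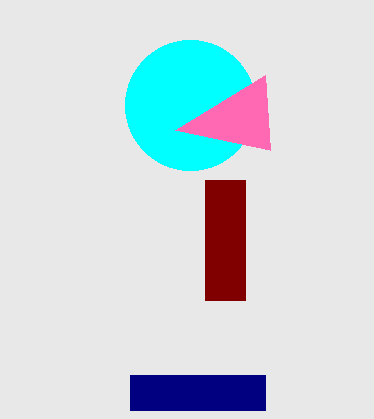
x_1 = 190; y_1 = 105; r_1 = 65; x0_2 = 205; y0_2 = 180; x1_2 = 245; y1_2 = 300; x0_3 = 130; y0_3 = 375; x1_3 = 265; y1_3 = 410; x0_4 = 175; y0_4 = 130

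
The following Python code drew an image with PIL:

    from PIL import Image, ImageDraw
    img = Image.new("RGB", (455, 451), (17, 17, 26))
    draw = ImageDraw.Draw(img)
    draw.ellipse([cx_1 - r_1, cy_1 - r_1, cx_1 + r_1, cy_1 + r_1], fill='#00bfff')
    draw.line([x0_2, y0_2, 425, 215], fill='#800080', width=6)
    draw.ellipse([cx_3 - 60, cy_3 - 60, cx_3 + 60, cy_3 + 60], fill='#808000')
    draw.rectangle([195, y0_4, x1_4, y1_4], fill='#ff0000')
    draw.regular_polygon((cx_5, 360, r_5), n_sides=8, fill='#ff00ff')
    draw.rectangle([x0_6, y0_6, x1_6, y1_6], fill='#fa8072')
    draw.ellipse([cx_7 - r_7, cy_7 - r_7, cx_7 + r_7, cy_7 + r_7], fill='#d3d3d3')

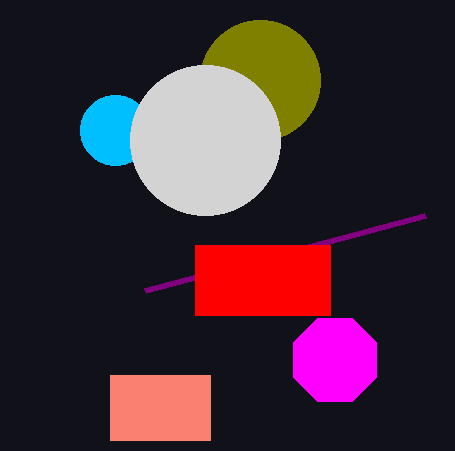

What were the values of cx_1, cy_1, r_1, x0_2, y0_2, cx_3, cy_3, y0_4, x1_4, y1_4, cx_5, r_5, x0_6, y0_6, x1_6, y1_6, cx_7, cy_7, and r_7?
cx_1 = 115, cy_1 = 130, r_1 = 35, x0_2 = 145, y0_2 = 290, cx_3 = 260, cy_3 = 80, y0_4 = 245, x1_4 = 330, y1_4 = 315, cx_5 = 335, r_5 = 45, x0_6 = 110, y0_6 = 375, x1_6 = 210, y1_6 = 440, cx_7 = 205, cy_7 = 140, r_7 = 75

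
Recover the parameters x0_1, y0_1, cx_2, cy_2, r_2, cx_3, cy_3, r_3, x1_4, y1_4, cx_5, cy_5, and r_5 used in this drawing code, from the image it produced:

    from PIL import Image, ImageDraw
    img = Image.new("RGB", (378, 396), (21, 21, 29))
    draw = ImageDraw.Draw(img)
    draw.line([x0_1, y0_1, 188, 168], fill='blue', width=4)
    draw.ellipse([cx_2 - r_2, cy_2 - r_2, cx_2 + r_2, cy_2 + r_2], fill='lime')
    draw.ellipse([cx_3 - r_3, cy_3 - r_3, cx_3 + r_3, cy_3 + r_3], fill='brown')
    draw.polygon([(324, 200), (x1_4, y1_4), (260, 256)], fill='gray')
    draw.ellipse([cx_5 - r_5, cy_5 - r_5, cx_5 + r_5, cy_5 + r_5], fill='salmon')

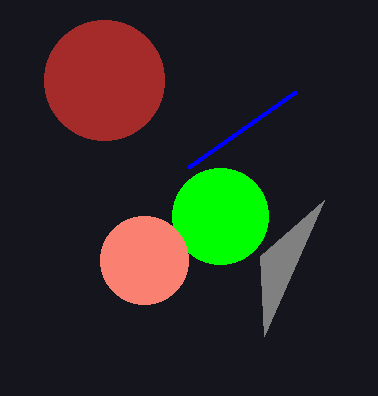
x0_1 = 296
y0_1 = 92
cx_2 = 220
cy_2 = 216
r_2 = 48
cx_3 = 104
cy_3 = 80
r_3 = 60
x1_4 = 264
y1_4 = 336
cx_5 = 144
cy_5 = 260
r_5 = 44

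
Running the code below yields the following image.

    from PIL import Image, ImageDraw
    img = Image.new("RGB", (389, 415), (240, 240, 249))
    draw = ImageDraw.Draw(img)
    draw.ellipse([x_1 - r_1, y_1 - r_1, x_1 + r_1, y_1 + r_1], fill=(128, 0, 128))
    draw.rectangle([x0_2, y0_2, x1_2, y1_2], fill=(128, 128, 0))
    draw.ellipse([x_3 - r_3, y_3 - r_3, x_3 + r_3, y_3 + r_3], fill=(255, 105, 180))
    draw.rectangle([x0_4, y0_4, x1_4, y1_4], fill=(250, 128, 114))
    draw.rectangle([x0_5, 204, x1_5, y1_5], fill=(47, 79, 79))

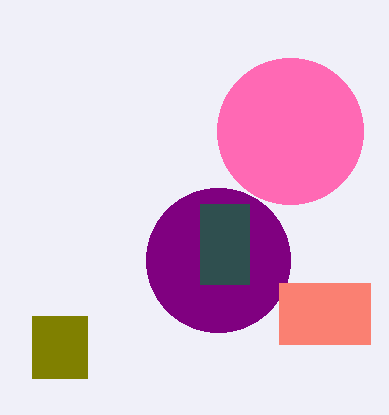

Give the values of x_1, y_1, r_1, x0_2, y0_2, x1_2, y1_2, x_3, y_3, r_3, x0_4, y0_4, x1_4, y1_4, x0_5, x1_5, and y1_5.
x_1 = 218
y_1 = 260
r_1 = 72
x0_2 = 32
y0_2 = 316
x1_2 = 87
y1_2 = 378
x_3 = 290
y_3 = 131
r_3 = 73
x0_4 = 279
y0_4 = 283
x1_4 = 370
y1_4 = 344
x0_5 = 200
x1_5 = 249
y1_5 = 284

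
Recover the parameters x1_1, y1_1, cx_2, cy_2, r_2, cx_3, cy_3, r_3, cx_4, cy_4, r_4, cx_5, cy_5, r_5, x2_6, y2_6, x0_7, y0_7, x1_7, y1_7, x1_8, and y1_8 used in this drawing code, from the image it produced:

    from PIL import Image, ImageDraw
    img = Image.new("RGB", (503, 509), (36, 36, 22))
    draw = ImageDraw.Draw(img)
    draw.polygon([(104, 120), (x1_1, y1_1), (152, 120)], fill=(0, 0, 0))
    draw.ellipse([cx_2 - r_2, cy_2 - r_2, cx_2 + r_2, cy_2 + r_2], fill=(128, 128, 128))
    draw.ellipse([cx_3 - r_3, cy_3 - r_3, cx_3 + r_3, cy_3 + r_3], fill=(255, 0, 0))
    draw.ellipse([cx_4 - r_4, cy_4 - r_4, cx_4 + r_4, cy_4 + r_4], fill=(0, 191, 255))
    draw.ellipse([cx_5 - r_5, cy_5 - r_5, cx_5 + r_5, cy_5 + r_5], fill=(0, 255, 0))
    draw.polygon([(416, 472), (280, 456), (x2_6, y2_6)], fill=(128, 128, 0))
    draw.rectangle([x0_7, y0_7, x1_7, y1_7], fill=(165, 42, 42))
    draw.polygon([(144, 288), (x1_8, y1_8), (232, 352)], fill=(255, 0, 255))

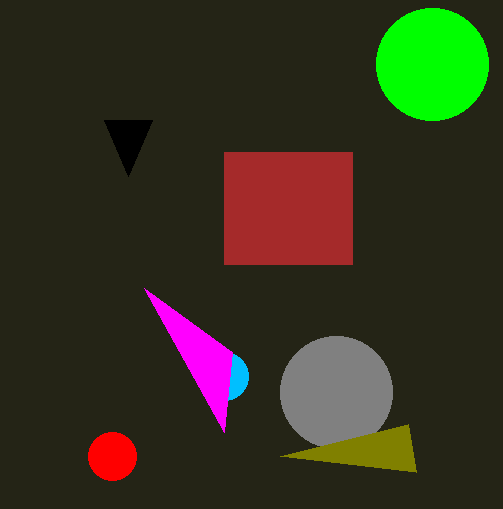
x1_1 = 128; y1_1 = 176; cx_2 = 336; cy_2 = 392; r_2 = 56; cx_3 = 112; cy_3 = 456; r_3 = 24; cx_4 = 224; cy_4 = 376; r_4 = 24; cx_5 = 432; cy_5 = 64; r_5 = 56; x2_6 = 408; y2_6 = 424; x0_7 = 224; y0_7 = 152; x1_7 = 352; y1_7 = 264; x1_8 = 224; y1_8 = 432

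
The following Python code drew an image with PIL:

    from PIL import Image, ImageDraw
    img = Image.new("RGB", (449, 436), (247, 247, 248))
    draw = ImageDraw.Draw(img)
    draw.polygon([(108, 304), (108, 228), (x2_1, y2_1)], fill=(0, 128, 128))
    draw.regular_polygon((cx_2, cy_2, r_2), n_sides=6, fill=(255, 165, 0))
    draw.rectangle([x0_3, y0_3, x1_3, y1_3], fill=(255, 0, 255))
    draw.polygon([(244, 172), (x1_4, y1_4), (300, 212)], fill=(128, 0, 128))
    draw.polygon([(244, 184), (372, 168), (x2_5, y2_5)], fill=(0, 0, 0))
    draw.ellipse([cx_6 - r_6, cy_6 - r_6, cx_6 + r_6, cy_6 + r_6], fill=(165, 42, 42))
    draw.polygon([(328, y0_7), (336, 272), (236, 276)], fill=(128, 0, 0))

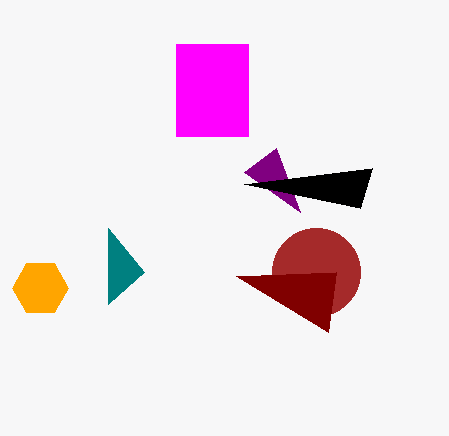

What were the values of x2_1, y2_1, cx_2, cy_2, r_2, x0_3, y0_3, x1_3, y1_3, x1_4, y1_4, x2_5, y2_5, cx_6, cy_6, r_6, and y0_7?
x2_1 = 144; y2_1 = 272; cx_2 = 40; cy_2 = 288; r_2 = 28; x0_3 = 176; y0_3 = 44; x1_3 = 248; y1_3 = 136; x1_4 = 276; y1_4 = 148; x2_5 = 360; y2_5 = 208; cx_6 = 316; cy_6 = 272; r_6 = 44; y0_7 = 332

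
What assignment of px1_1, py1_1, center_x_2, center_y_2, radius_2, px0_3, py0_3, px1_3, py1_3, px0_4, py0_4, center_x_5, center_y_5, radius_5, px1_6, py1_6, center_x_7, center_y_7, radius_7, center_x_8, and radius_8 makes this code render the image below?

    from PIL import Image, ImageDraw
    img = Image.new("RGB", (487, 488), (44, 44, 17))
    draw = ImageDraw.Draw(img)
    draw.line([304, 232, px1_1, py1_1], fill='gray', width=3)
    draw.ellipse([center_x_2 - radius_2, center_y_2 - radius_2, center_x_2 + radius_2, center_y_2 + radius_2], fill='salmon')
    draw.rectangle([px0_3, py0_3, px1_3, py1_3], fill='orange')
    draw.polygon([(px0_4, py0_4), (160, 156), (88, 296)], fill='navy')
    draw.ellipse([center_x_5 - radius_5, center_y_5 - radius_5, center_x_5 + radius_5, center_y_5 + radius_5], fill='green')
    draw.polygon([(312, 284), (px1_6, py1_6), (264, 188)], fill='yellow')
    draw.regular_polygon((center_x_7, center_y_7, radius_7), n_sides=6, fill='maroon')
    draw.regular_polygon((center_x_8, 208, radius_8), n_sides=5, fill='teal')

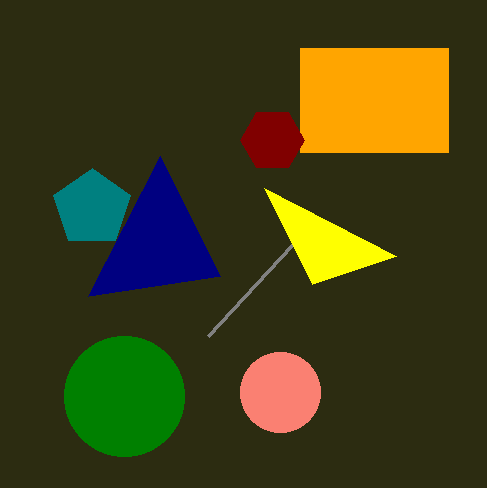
px1_1 = 208
py1_1 = 336
center_x_2 = 280
center_y_2 = 392
radius_2 = 40
px0_3 = 300
py0_3 = 48
px1_3 = 448
py1_3 = 152
px0_4 = 220
py0_4 = 276
center_x_5 = 124
center_y_5 = 396
radius_5 = 60
px1_6 = 396
py1_6 = 256
center_x_7 = 272
center_y_7 = 140
radius_7 = 32
center_x_8 = 92
radius_8 = 40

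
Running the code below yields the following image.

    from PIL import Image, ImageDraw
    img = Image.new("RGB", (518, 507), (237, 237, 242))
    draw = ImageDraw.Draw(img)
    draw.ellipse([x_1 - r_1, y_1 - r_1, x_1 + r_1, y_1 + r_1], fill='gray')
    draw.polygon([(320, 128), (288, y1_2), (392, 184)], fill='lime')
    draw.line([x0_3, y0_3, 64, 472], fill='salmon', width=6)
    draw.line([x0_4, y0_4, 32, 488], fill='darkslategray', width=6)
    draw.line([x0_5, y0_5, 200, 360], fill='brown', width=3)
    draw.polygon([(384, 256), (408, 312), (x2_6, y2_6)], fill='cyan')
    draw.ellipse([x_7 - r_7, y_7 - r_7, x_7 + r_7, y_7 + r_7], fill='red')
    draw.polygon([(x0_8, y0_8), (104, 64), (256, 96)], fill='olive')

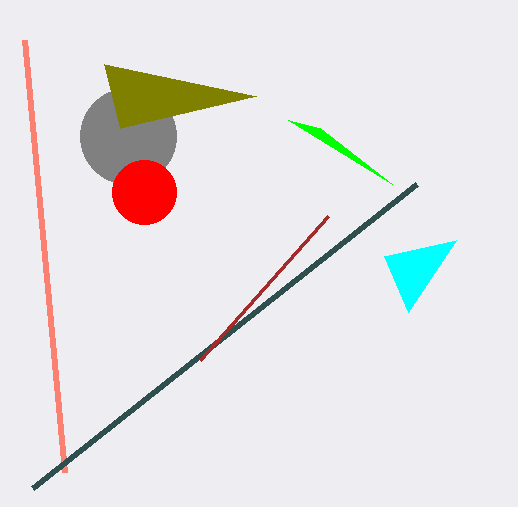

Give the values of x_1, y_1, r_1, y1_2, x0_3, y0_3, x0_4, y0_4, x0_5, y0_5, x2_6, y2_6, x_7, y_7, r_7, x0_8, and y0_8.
x_1 = 128; y_1 = 136; r_1 = 48; y1_2 = 120; x0_3 = 24; y0_3 = 40; x0_4 = 416; y0_4 = 184; x0_5 = 328; y0_5 = 216; x2_6 = 456; y2_6 = 240; x_7 = 144; y_7 = 192; r_7 = 32; x0_8 = 120; y0_8 = 128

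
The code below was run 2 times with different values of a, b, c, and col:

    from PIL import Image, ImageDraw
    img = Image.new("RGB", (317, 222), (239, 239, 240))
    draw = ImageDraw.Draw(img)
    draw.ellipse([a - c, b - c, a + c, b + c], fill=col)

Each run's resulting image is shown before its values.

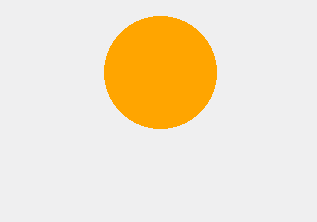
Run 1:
a = 160
b = 72
c = 56
col = 'orange'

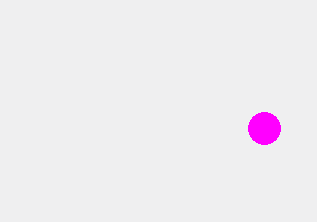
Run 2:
a = 264, b = 128, c = 16, col = 'magenta'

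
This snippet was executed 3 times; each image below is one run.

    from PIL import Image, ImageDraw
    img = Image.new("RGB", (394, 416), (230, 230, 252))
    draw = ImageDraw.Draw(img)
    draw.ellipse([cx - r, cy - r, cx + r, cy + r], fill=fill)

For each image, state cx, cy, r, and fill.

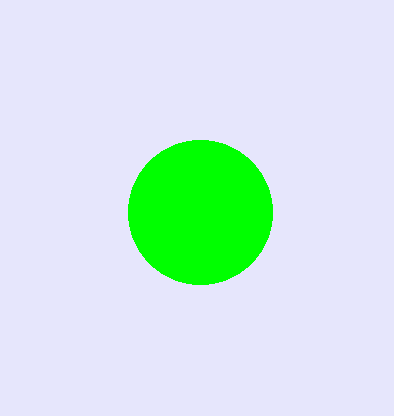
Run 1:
cx = 200, cy = 212, r = 72, fill = 'lime'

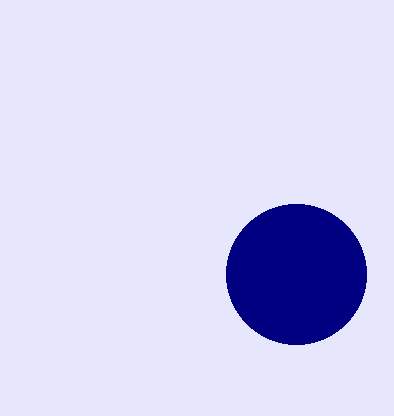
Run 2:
cx = 296; cy = 274; r = 70; fill = 'navy'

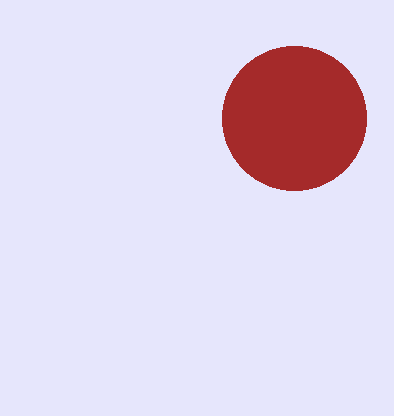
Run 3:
cx = 294, cy = 118, r = 72, fill = 'brown'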